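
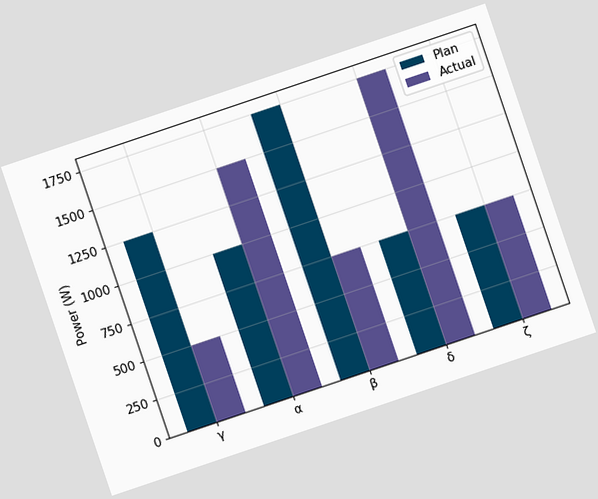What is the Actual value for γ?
The chart is tilted about 19° counter-clockwise. The Actual bar at γ reaches 500W on the y-axis.

500W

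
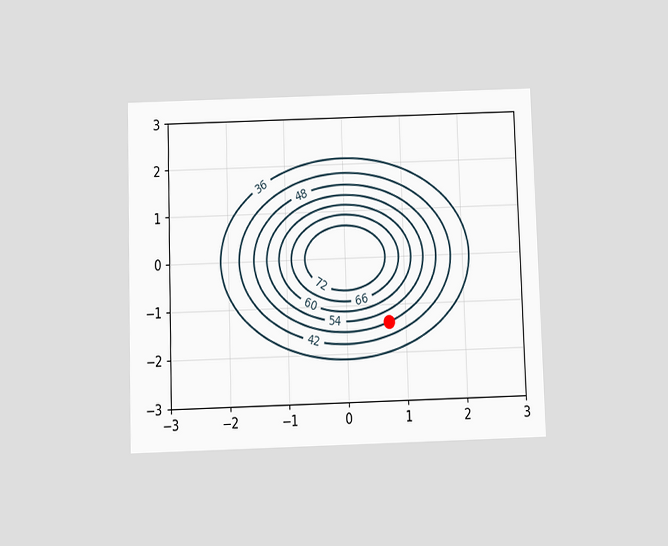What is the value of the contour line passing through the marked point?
48

The chart is viewed slightly from below. The marked point sits on the contour labelled 48.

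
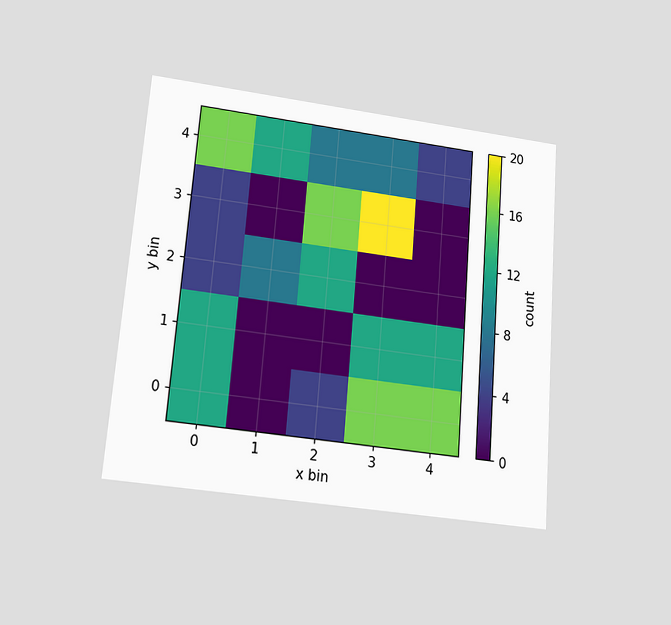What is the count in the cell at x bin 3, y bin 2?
The chart is tilted about 4° clockwise and viewed slightly from below. Matching the cell (3, 2) against the colorbar gives 0.

0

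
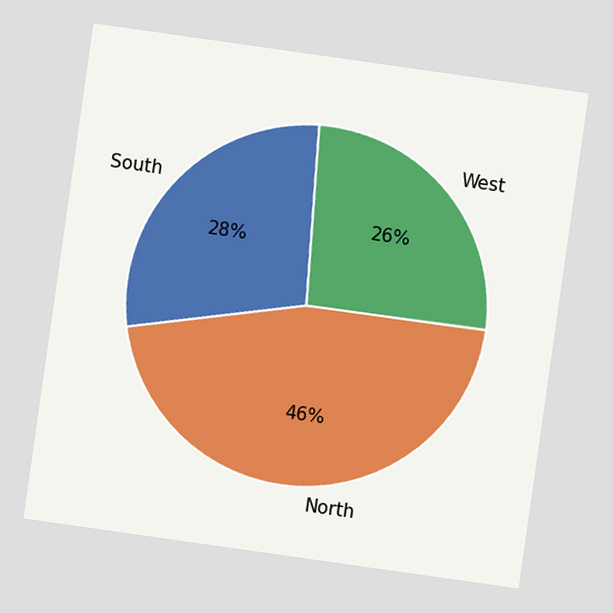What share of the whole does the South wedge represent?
The chart is tilted about 8° clockwise. The South slice takes up 28% of the pie.

28%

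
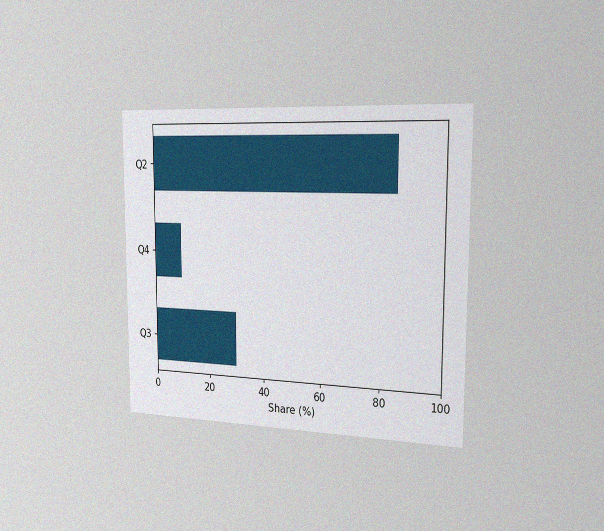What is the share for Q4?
10%

The chart is viewed slightly from the right, with some photo noise. Reading along the chart's x-axis, the Q4 bar reaches 10%.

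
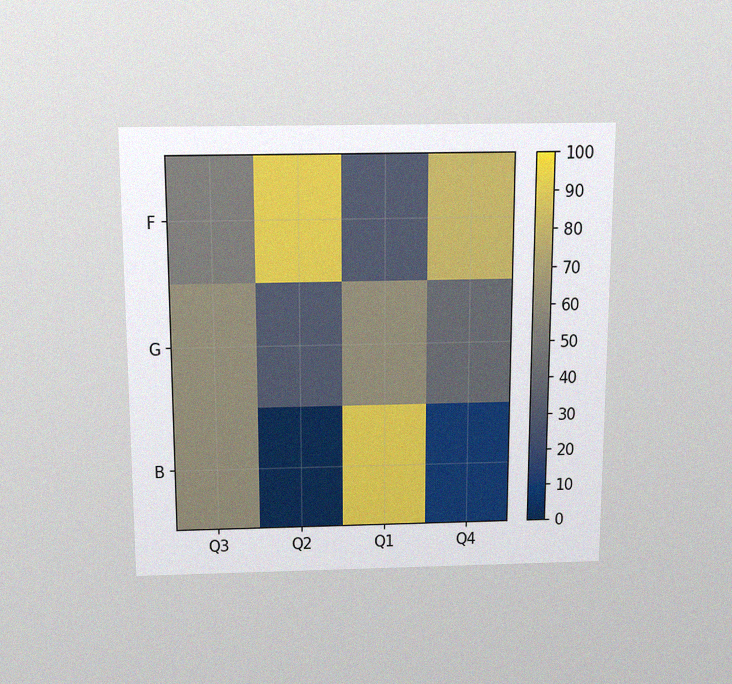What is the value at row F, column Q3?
The chart is viewed slightly from above, with some photo noise. Matching cell (F, Q3) against the colorbar gives 50.

50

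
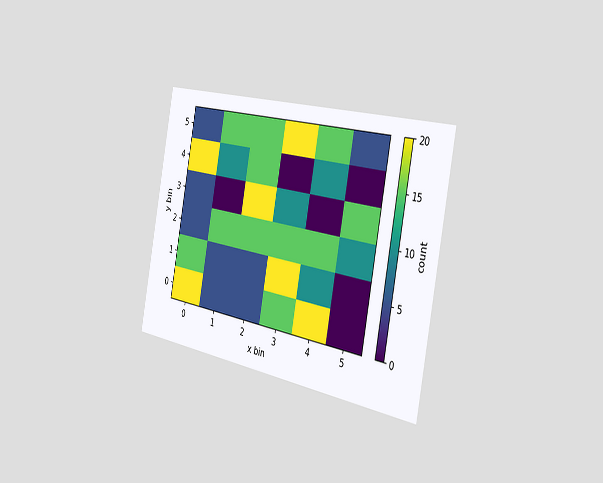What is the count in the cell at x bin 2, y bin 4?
15

The chart is tilted about 11° clockwise and viewed slightly from the right. Matching the cell (2, 4) against the colorbar gives 15.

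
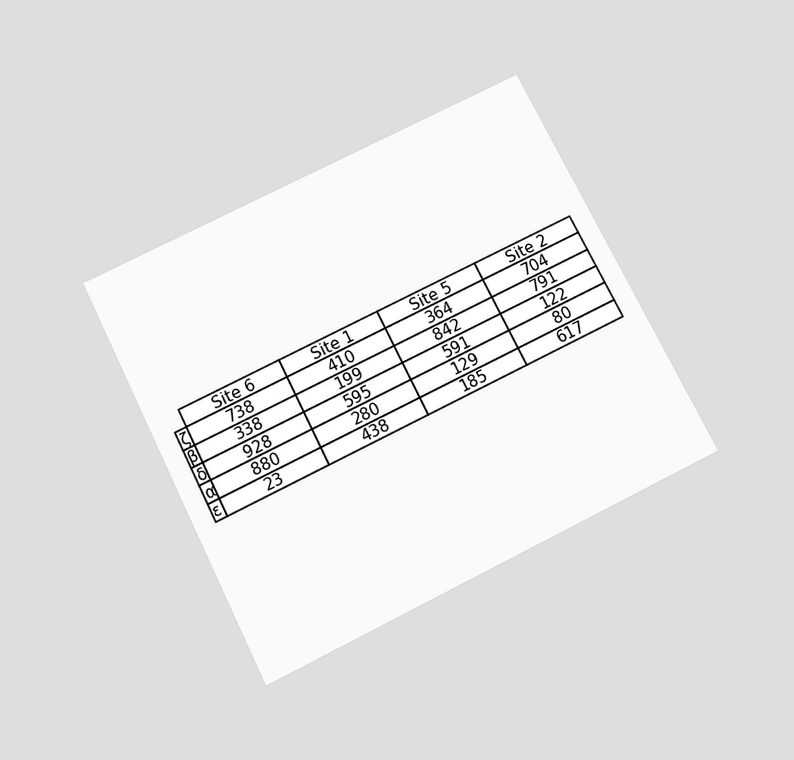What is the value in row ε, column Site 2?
The chart is tilted about 27° counter-clockwise and viewed slightly from below. The (ε, Site 2) cell reads 617.

617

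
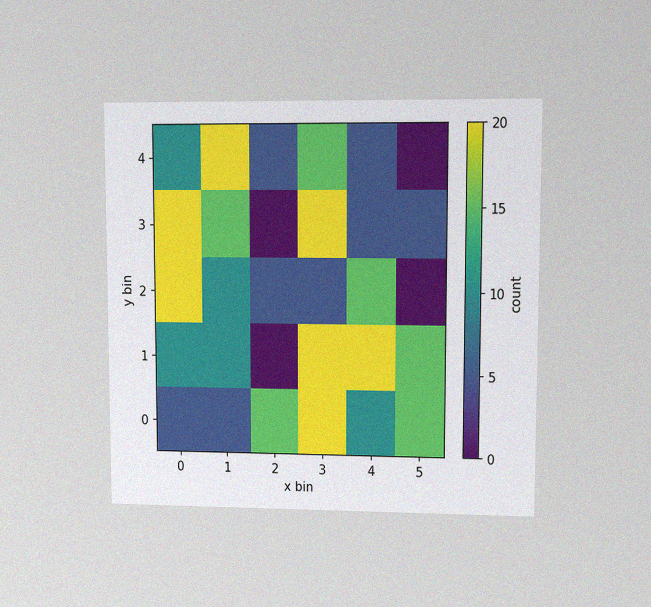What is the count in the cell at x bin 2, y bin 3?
The chart is viewed at a slight angle, with some photo noise. Matching the cell (2, 3) against the colorbar gives 0.

0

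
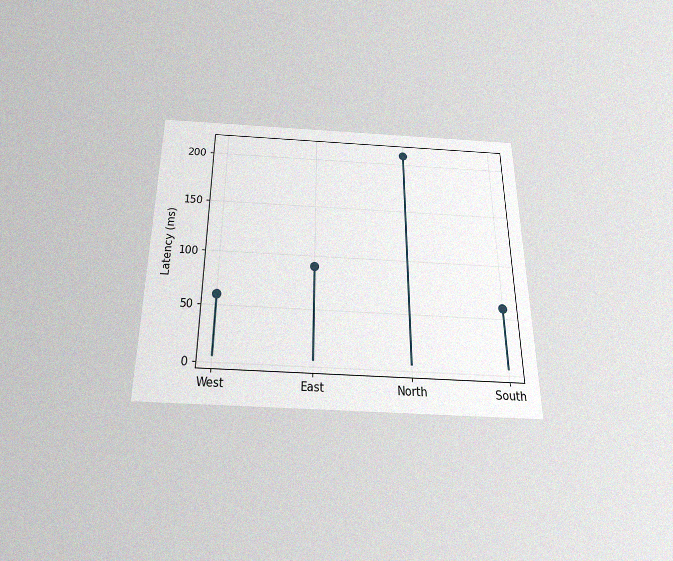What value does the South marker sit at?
60ms

The chart is viewed slightly from below, with some photo noise. The South marker sits at 60ms.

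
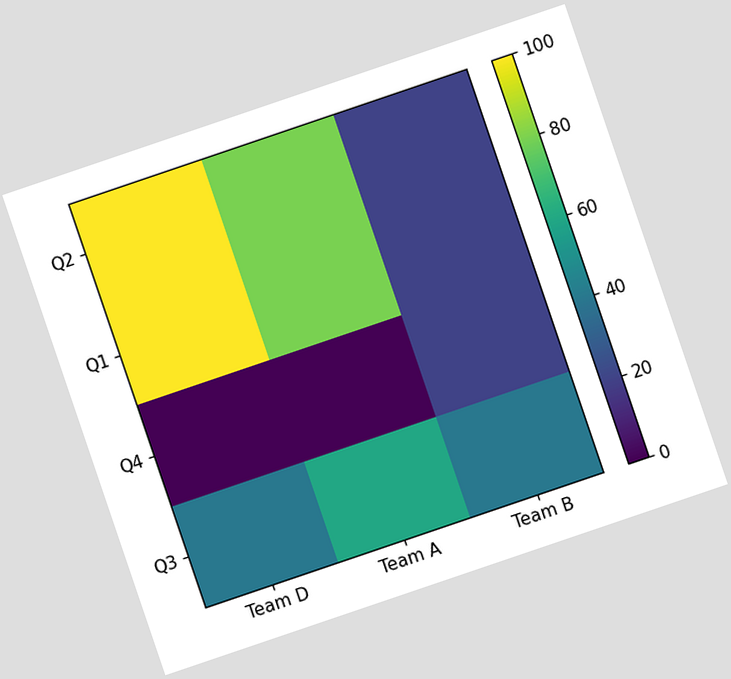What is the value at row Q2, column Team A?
80

The chart is tilted about 19° counter-clockwise. Matching cell (Q2, Team A) against the colorbar gives 80.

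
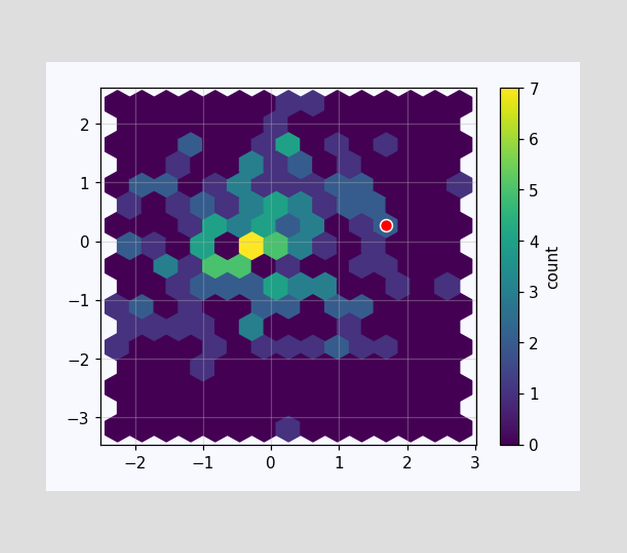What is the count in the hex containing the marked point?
2

The marked hex reads 2 on the colorbar.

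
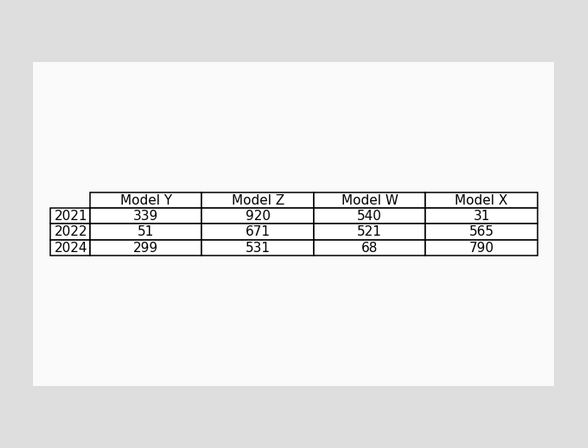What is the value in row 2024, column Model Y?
299

The (2024, Model Y) cell reads 299.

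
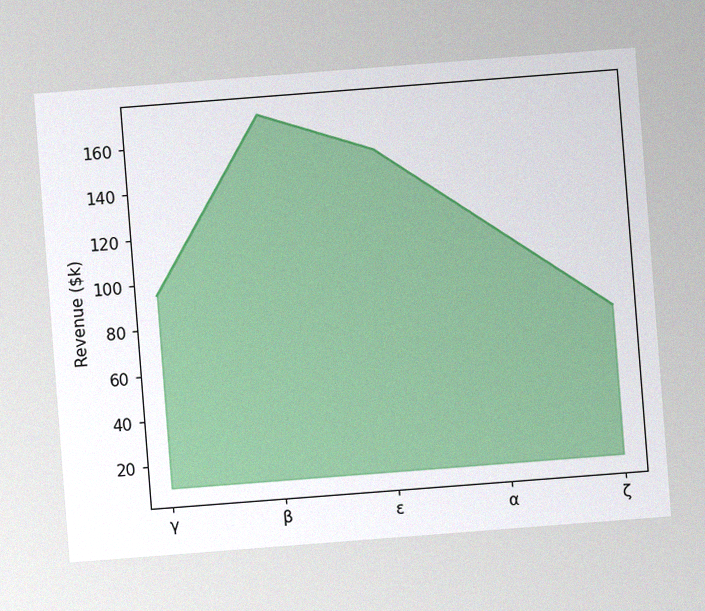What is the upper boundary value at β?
$171k

The chart is tilted about 4° counter-clockwise, with some photo noise. At β the upper boundary is at $171k.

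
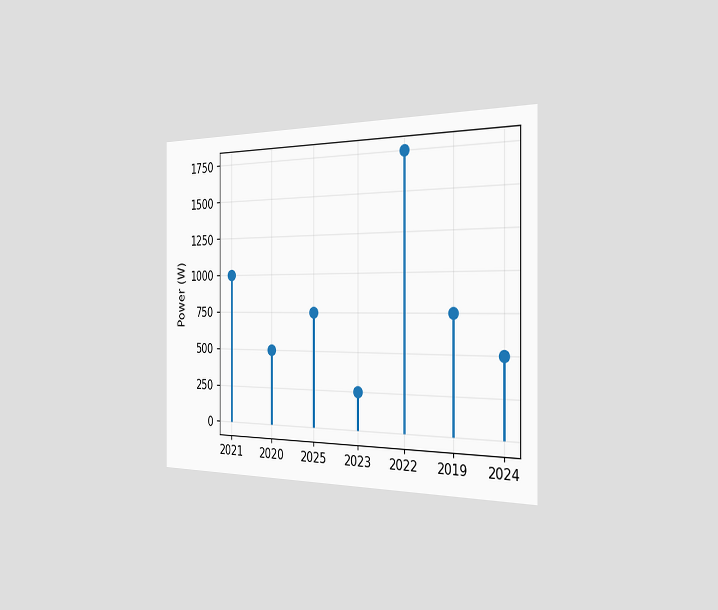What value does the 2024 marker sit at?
500W

The chart is viewed slightly from the right. The 2024 marker sits at 500W.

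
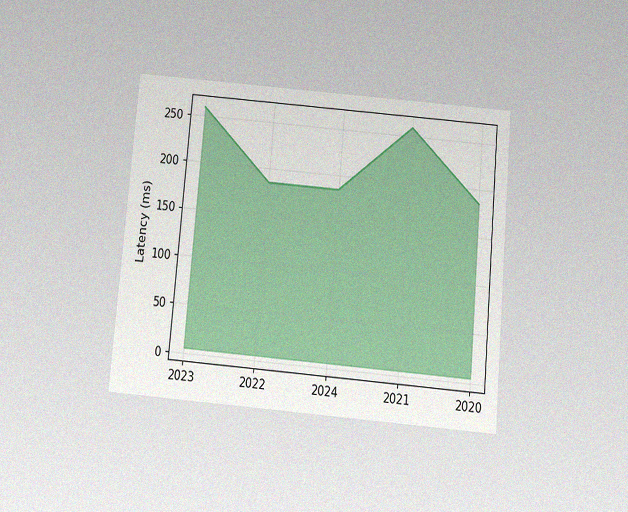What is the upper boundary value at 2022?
185ms

The chart is tilted about 5° clockwise and viewed slightly from below, with some photo noise. At 2022 the upper boundary is at 185ms.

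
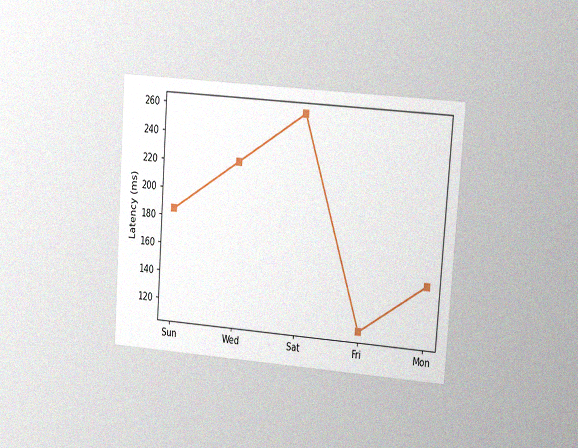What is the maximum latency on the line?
259ms

The chart is tilted about 4° clockwise and viewed at a slight angle, with some photo noise. The highest point is at Sat, and reading across to the y-axis gives 259ms.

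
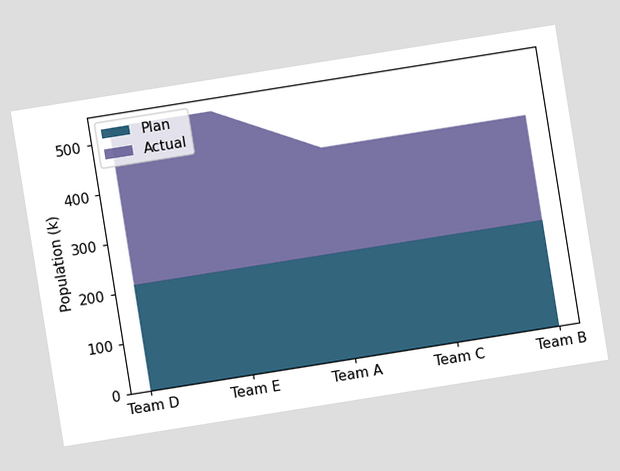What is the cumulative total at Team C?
The chart is tilted about 9° counter-clockwise. The stacked total at Team C reaches 424k.

424k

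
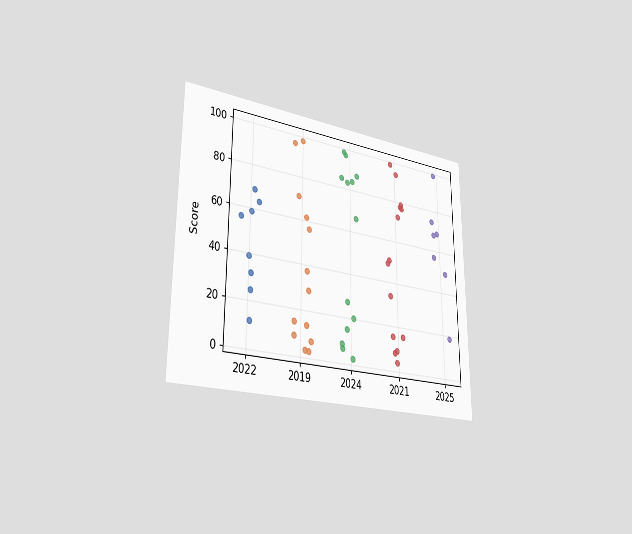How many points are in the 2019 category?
The chart is viewed slightly from the left. Counting the markers in the 2019 column gives 13.

13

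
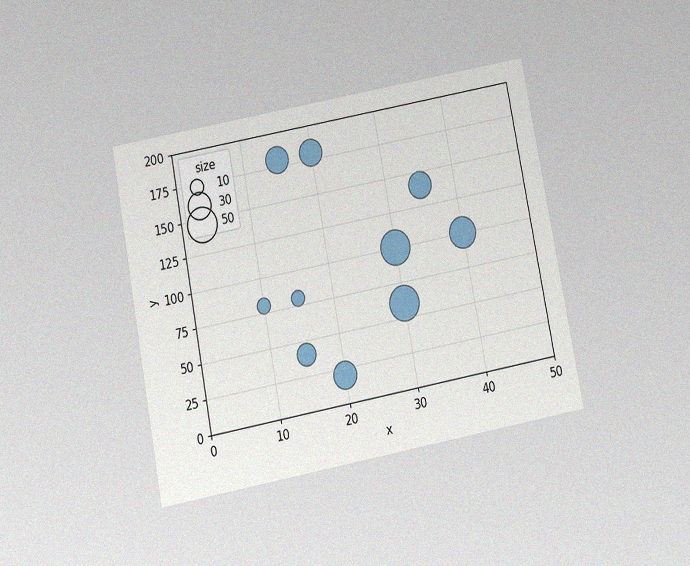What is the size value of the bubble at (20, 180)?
30

The chart is tilted about 11° counter-clockwise and viewed slightly from below, with some photo noise. Matching the bubble at (20, 180) against the size legend gives 30.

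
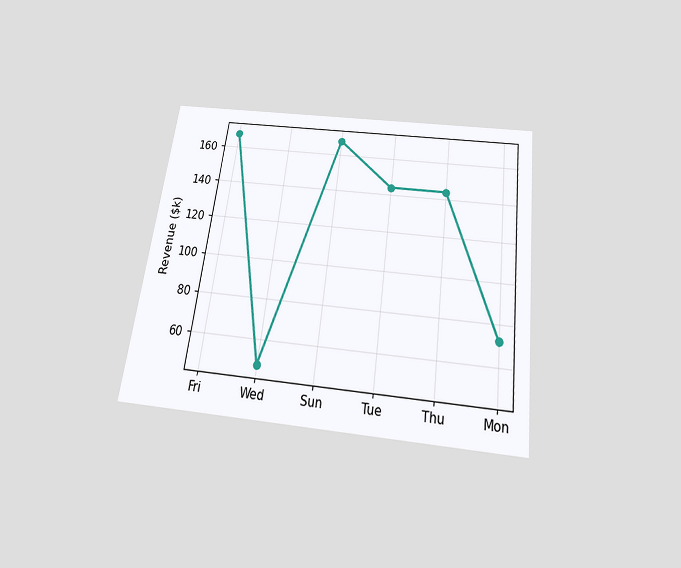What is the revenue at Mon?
$72k

The chart is tilted about 7° clockwise and viewed slightly from below. At Mon, the line is at $72k.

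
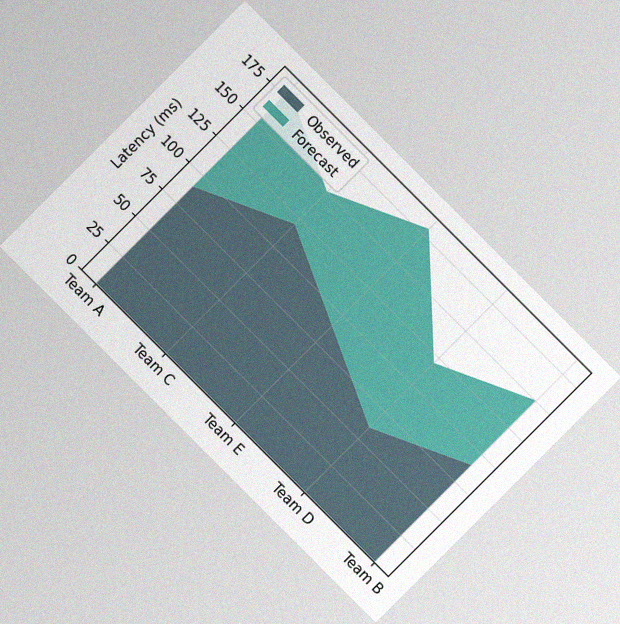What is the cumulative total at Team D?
120ms

The chart is tilted about 45° clockwise, with some photo noise. The stacked total at Team D reaches 120ms.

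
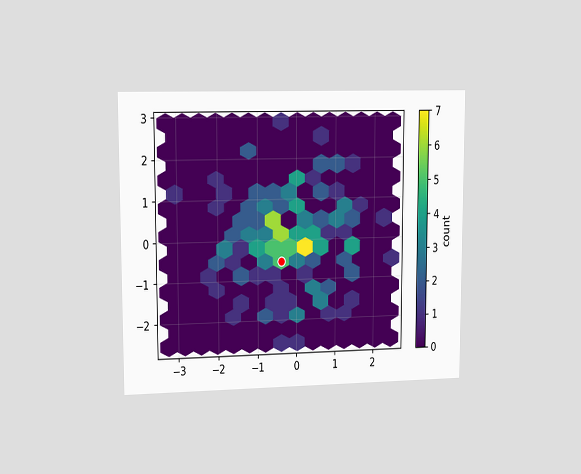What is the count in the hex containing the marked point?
The chart is viewed slightly from the left. The marked hex reads 5 on the colorbar.

5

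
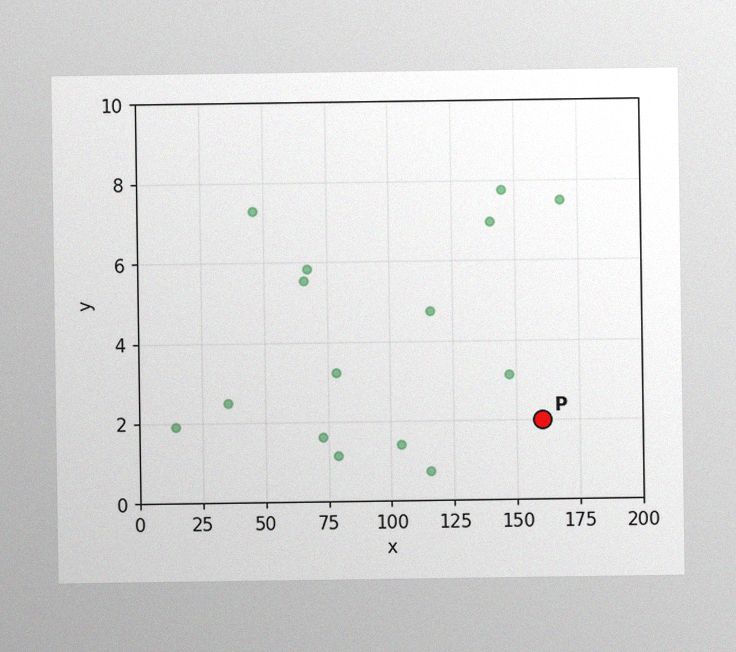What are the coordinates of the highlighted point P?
The image has some photo noise and uneven lighting. Following the gridlines from P to each axis, P sits at (160, 2).

(160, 2)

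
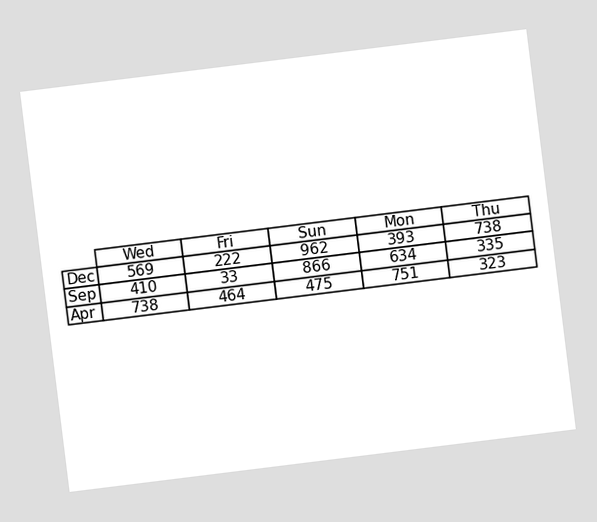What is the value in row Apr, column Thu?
The chart is tilted about 7° counter-clockwise. The (Apr, Thu) cell reads 323.

323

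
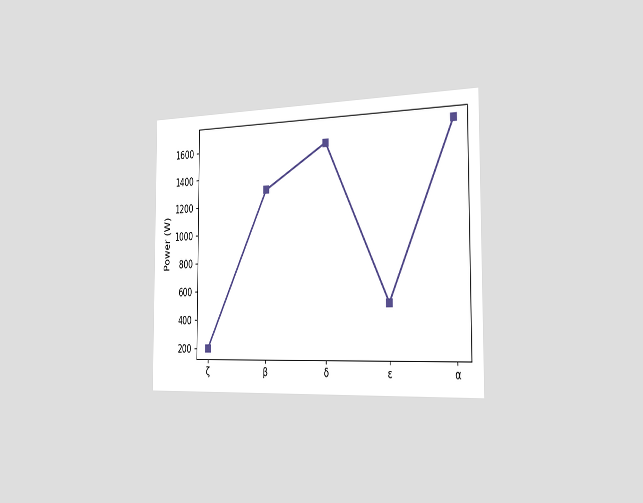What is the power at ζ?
The chart is viewed slightly from the right. At ζ, the line is at 200W.

200W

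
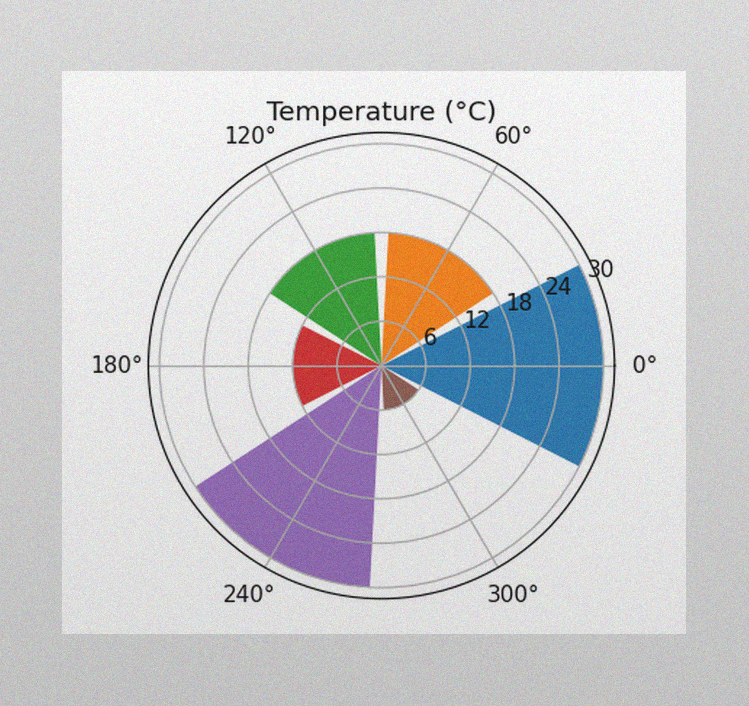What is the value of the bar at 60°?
18°C

The image has some photo noise and uneven lighting. The bar at 60° reaches 18°C on the radial axis.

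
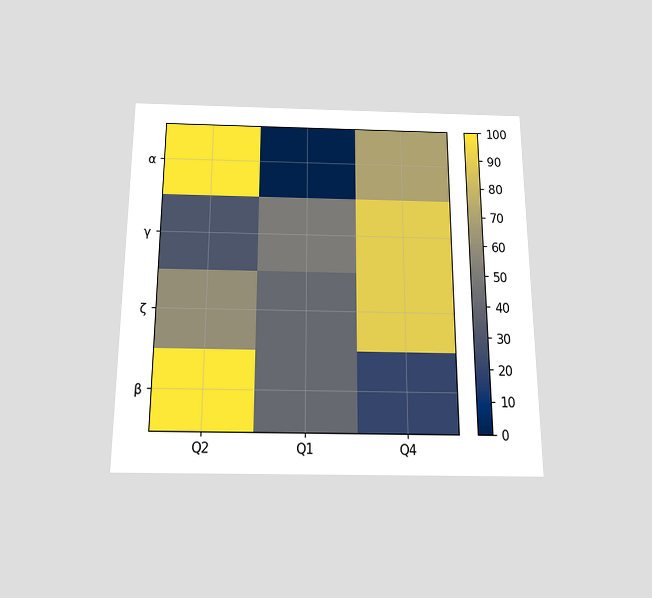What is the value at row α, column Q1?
The chart is viewed slightly from below. Matching cell (α, Q1) against the colorbar gives 0.

0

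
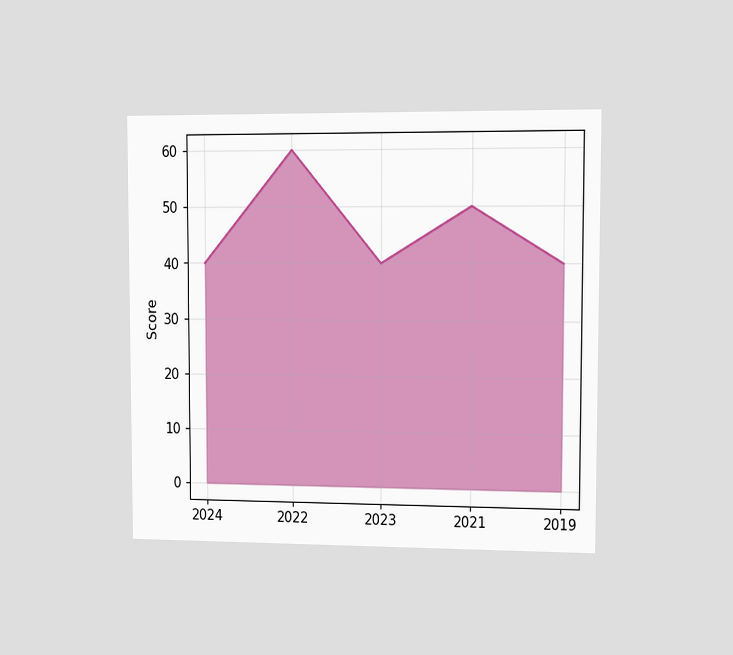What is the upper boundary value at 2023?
The chart is viewed slightly from the right. At 2023 the upper boundary is at 40.

40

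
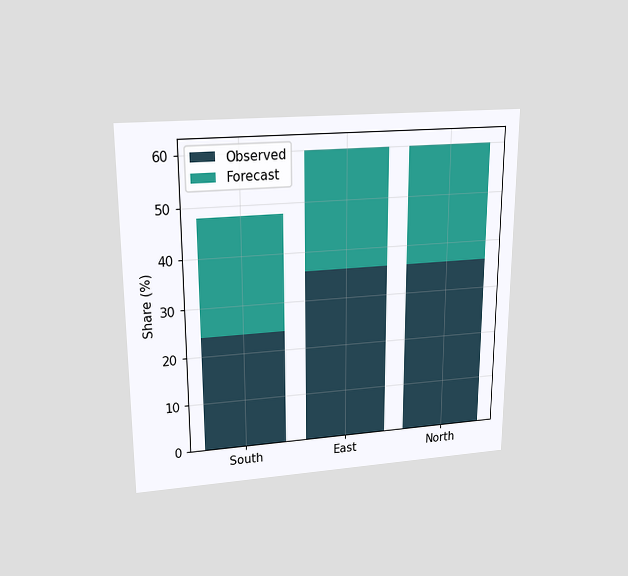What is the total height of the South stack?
The chart is viewed slightly from above. The South stack's top reaches 48% on the y-axis.

48%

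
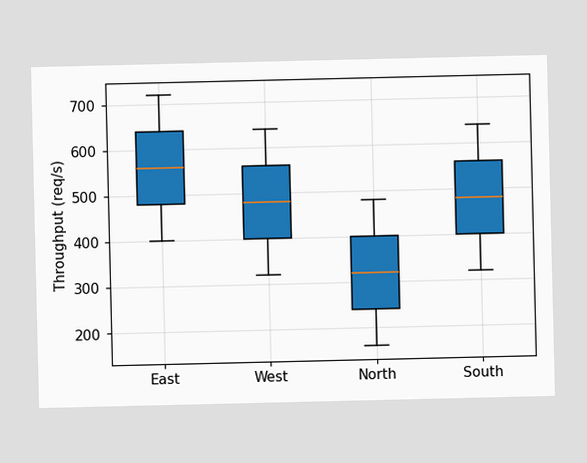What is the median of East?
The median line in the East box sits at 560req/s.

560req/s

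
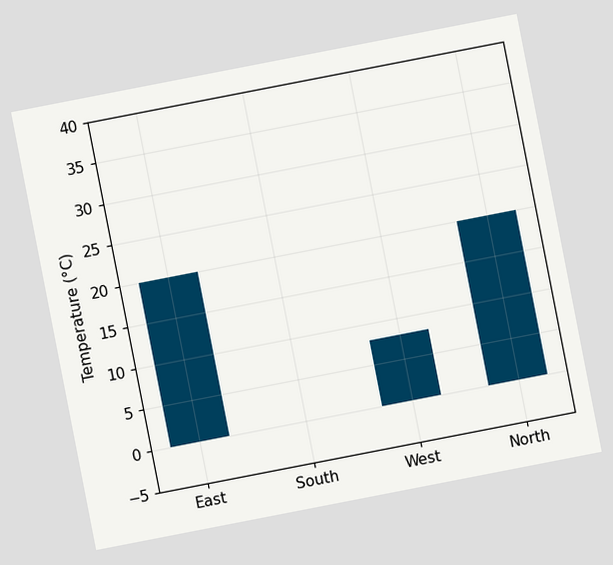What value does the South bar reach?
0°C

The chart is tilted about 11° counter-clockwise. Reading along the chart's y-axis, the South bar reaches 0°C.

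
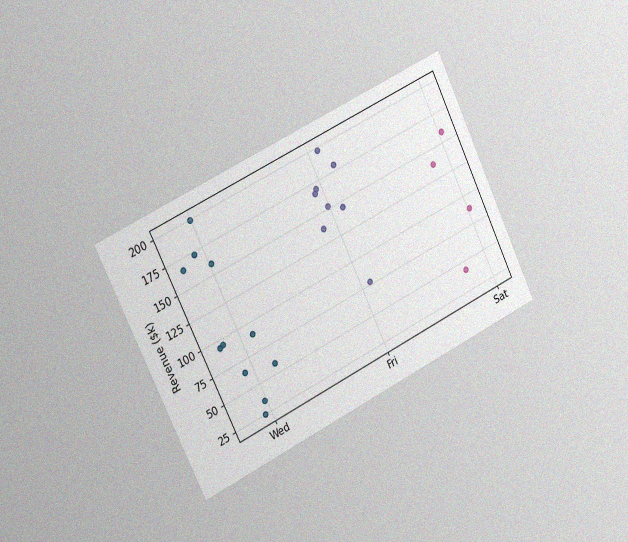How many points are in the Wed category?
The chart is tilted about 26° counter-clockwise and viewed slightly from the left, with some photo noise. Counting the markers in the Wed column gives 11.

11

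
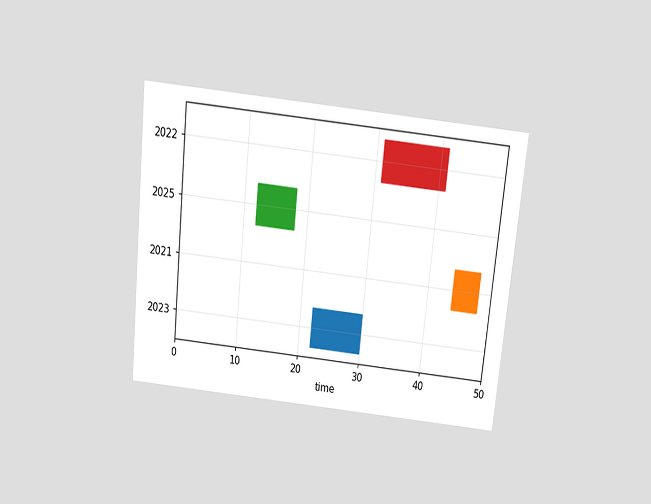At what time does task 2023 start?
22

The chart is tilted about 6° clockwise and viewed slightly from above. The 2023 bar begins at t=22.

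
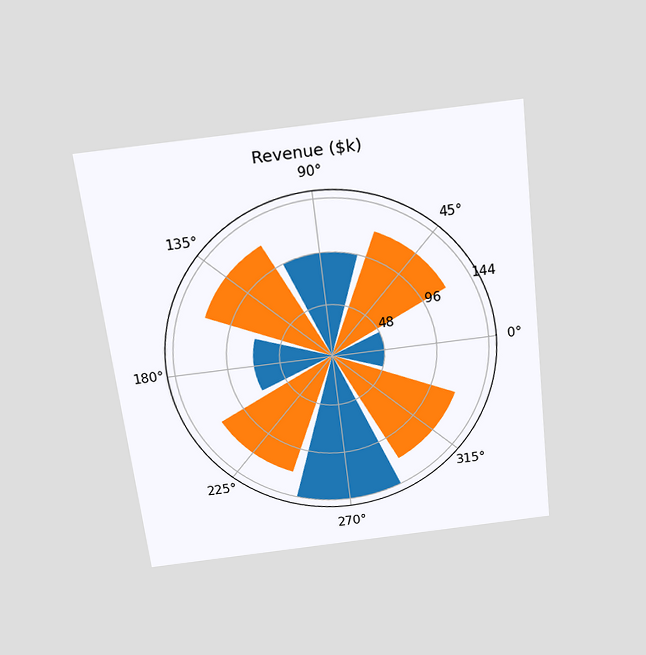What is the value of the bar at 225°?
$120k

The chart is tilted about 7° counter-clockwise and viewed slightly from above. The bar at 225° reaches $120k on the radial axis.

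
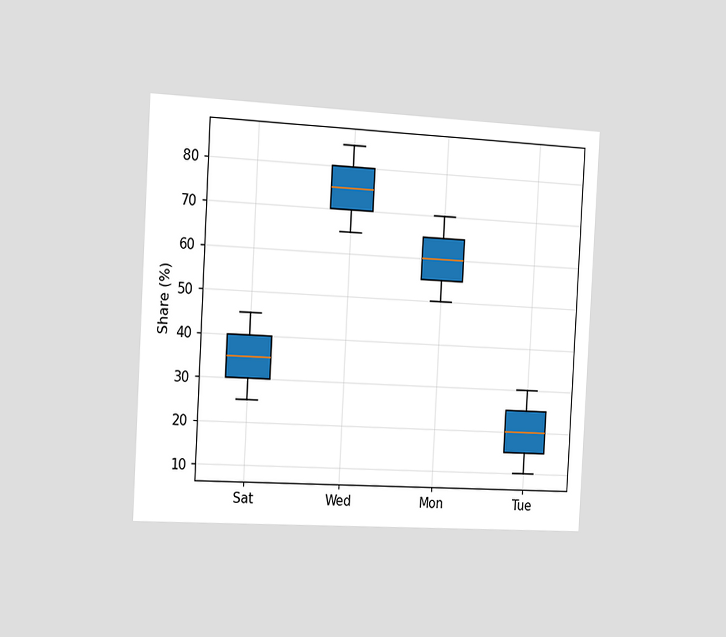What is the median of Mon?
The chart is tilted about 3° clockwise and viewed slightly from the left. The median line in the Mon box sits at 60%.

60%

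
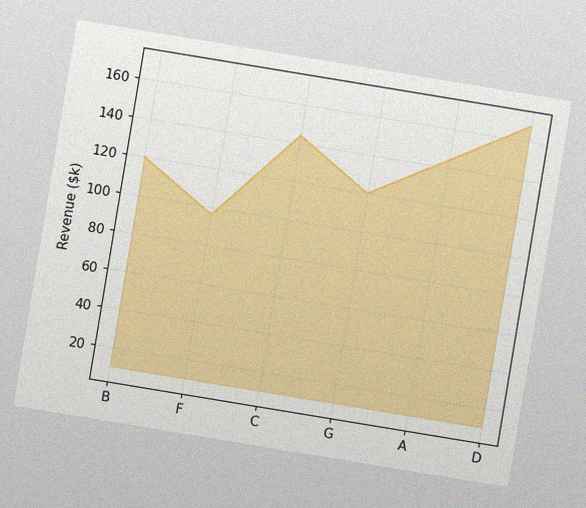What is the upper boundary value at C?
$144k

The chart is tilted about 9° clockwise, with some photo noise. At C the upper boundary is at $144k.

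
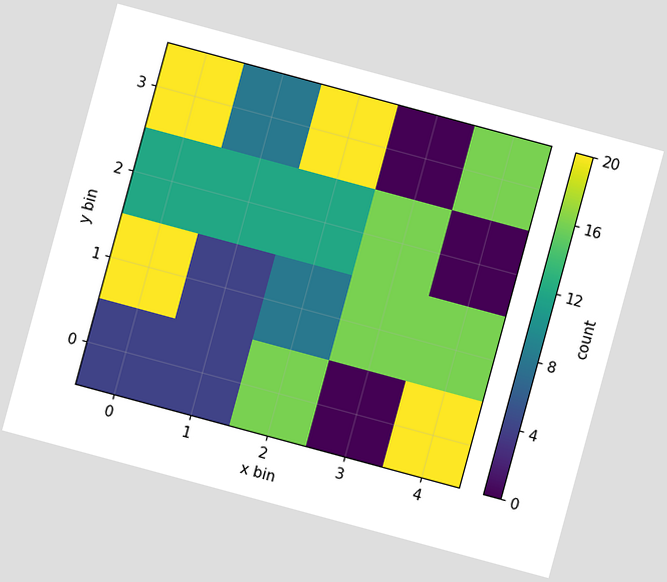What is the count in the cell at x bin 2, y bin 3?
The chart is tilted about 15° clockwise. Matching the cell (2, 3) against the colorbar gives 20.

20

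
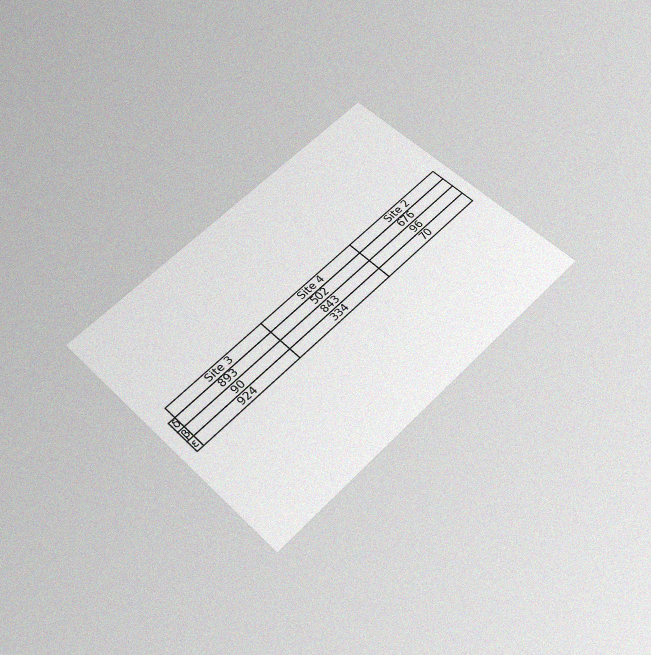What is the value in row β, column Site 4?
The chart is tilted about 45° counter-clockwise and viewed slightly from below, with some photo noise. The (β, Site 4) cell reads 843.

843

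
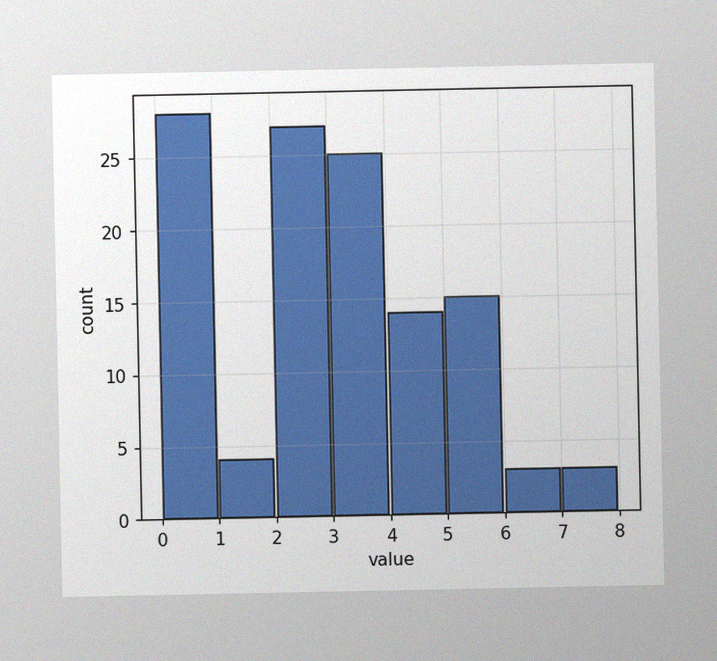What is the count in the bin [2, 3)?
The image has some photo noise and uneven lighting. The [2, 3) bin has height 27.

27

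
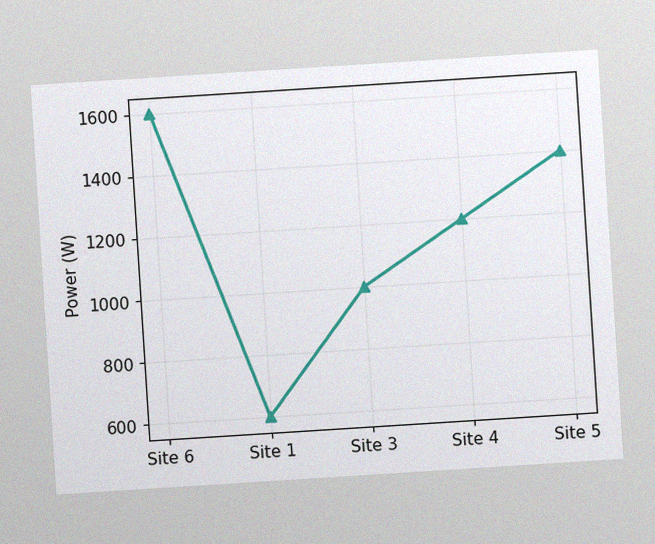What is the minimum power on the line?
600W

The chart is tilted about 4° counter-clockwise, with some photo noise. The lowest point is at Site 1, and reading across to the y-axis gives 600W.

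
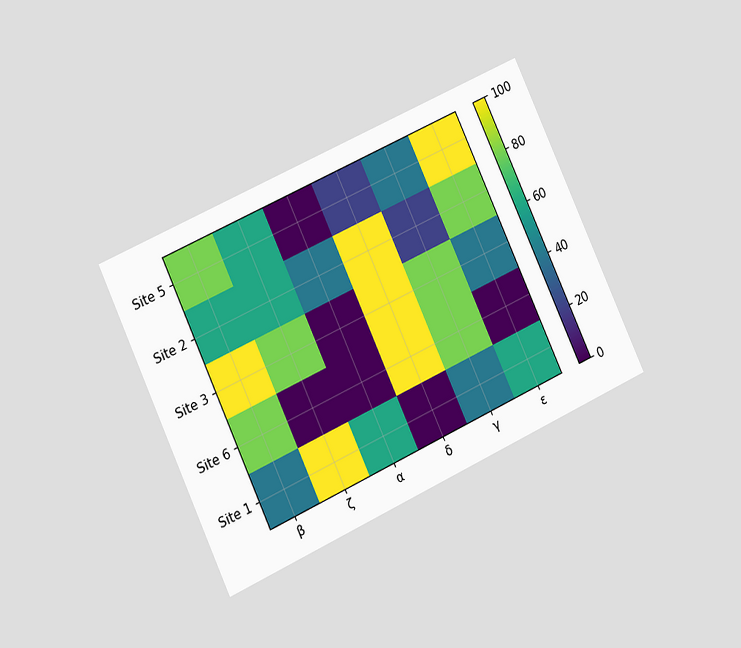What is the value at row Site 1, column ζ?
The chart is tilted about 25° counter-clockwise and viewed slightly from the left. Matching cell (Site 1, ζ) against the colorbar gives 100.

100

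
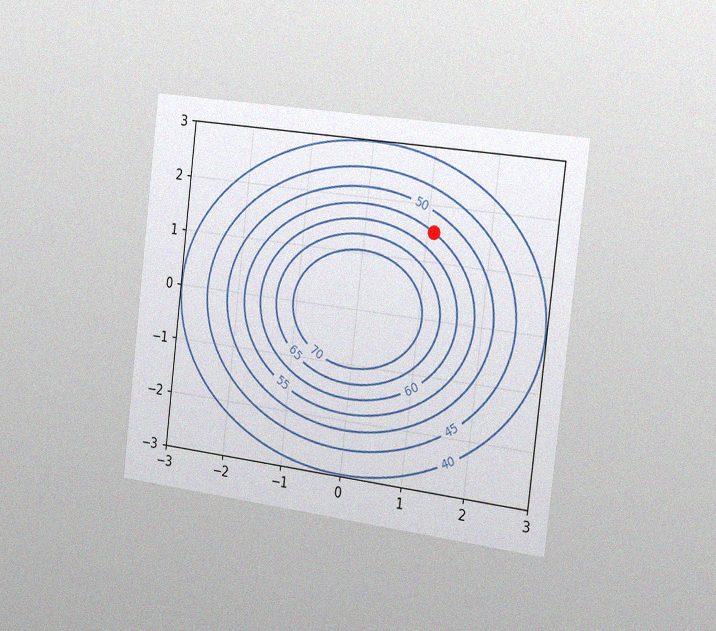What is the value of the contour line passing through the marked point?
The chart is tilted about 7° clockwise and viewed slightly from the right, with some photo noise. The marked point sits on the contour labelled 55.

55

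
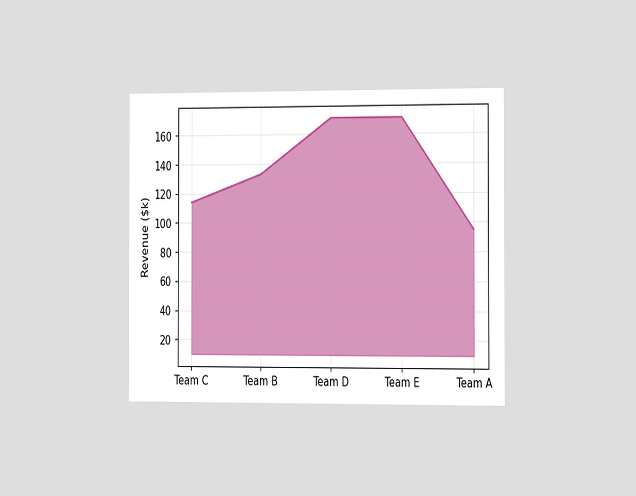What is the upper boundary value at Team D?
The chart is viewed slightly from the right. At Team D the upper boundary is at $171k.

$171k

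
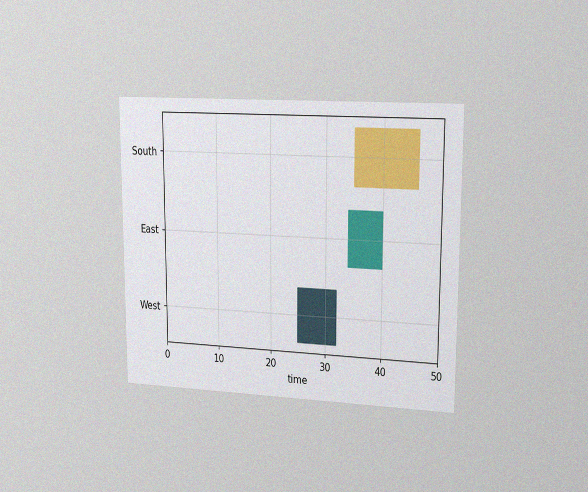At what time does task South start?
The chart is viewed slightly from the right, with some photo noise. The South bar begins at t=35.

35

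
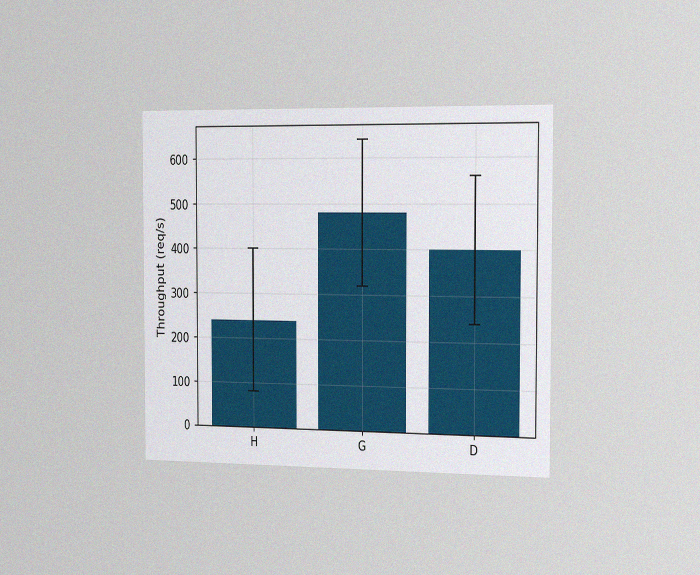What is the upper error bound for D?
560req/s

The chart is viewed slightly from the right, with some photo noise. The D bar's upper whisker reaches 560req/s.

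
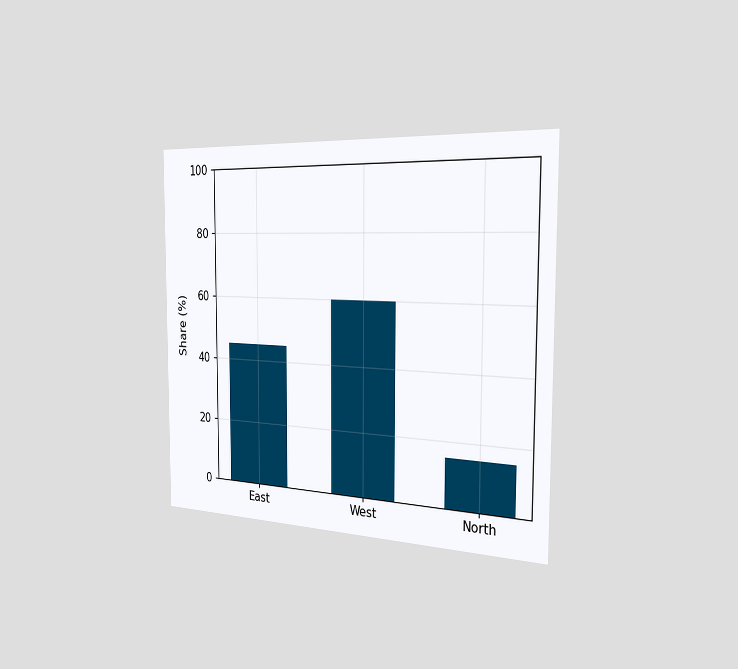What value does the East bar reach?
The chart is viewed slightly from the right. Reading along the chart's y-axis, the East bar reaches 45%.

45%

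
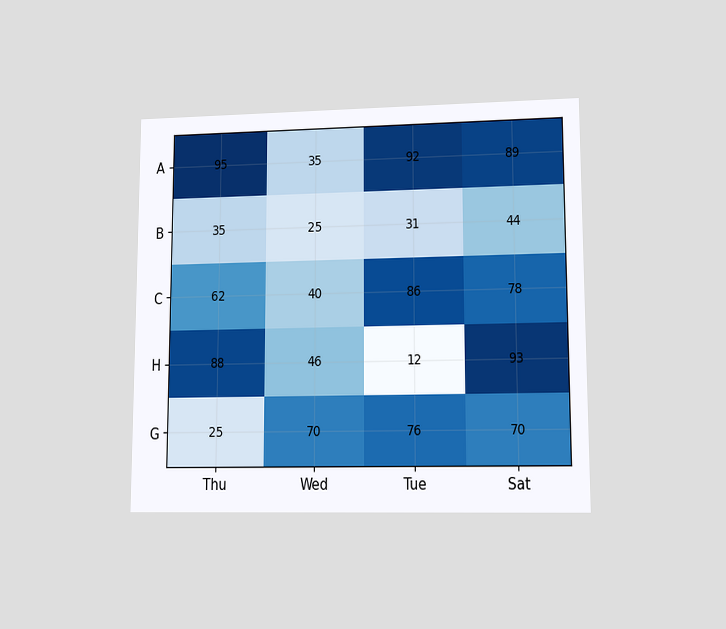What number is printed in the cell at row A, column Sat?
89

The chart is viewed at a slight angle. The (A, Sat) cell reads 89.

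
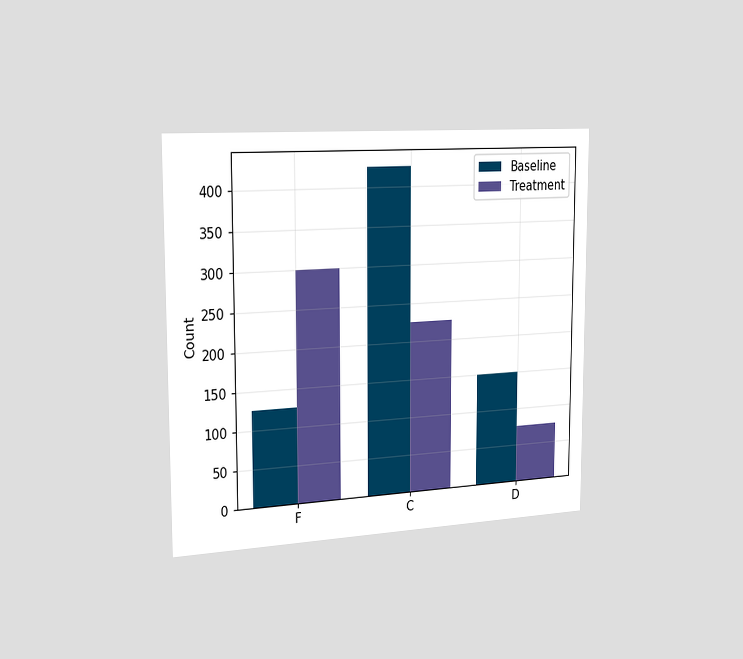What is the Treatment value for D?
75

The chart is viewed slightly from the left. The Treatment bar at D reaches 75 on the y-axis.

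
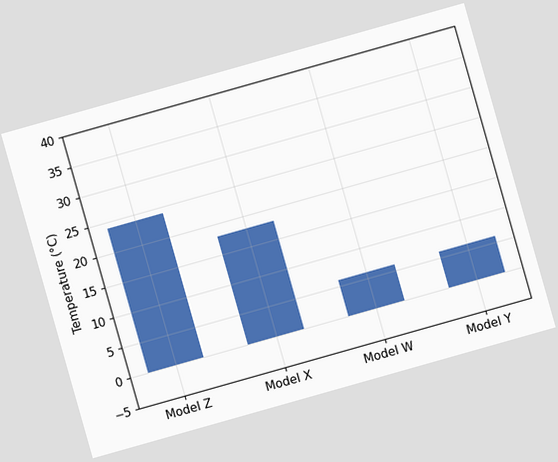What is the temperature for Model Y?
The chart is tilted about 16° counter-clockwise. Reading along the chart's y-axis, the Model Y bar reaches 6°C.

6°C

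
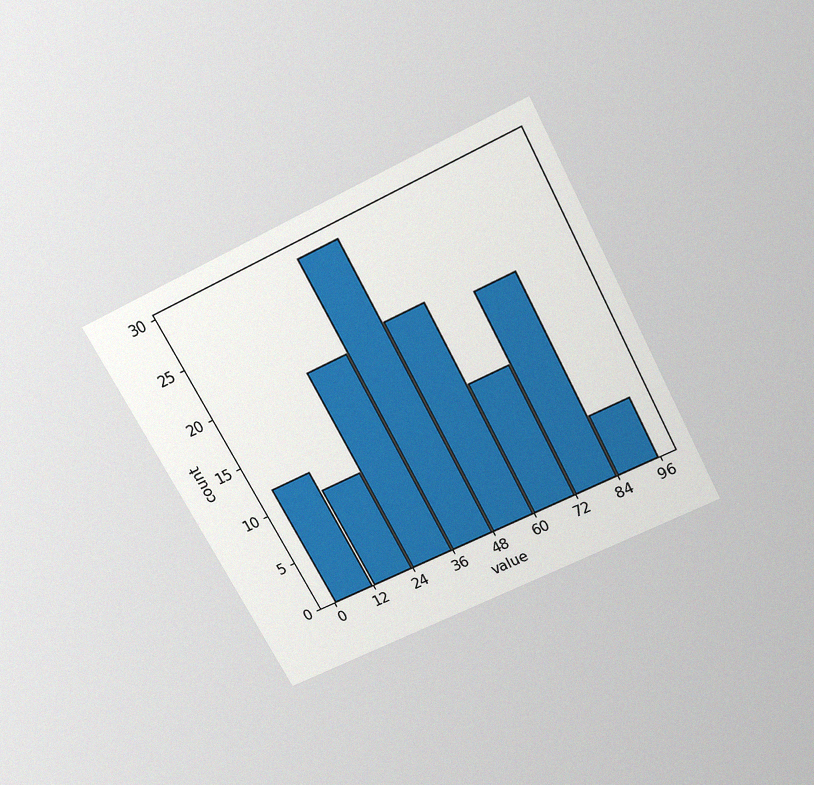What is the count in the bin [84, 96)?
The chart is tilted about 28° counter-clockwise and viewed slightly from above, with some photo noise. The [84, 96) bin has height 6.

6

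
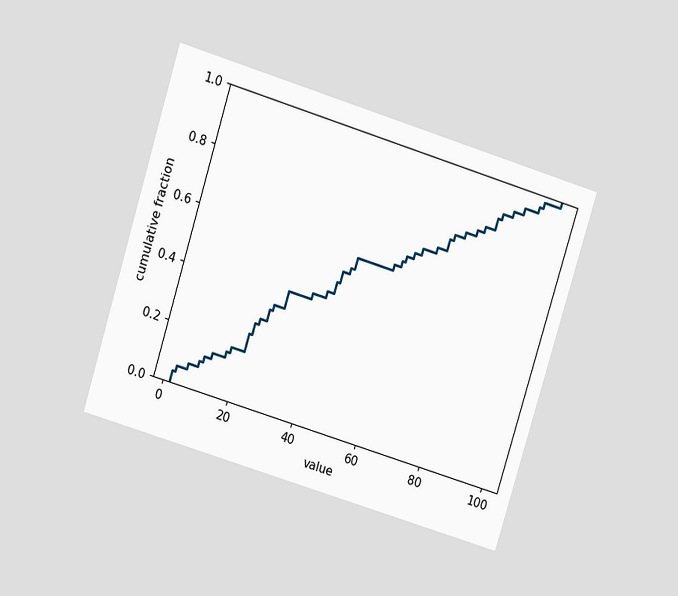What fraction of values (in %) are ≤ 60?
The chart is tilted about 17° clockwise and viewed at a slight angle. At x=60 the ECDF step is at 66%.

66%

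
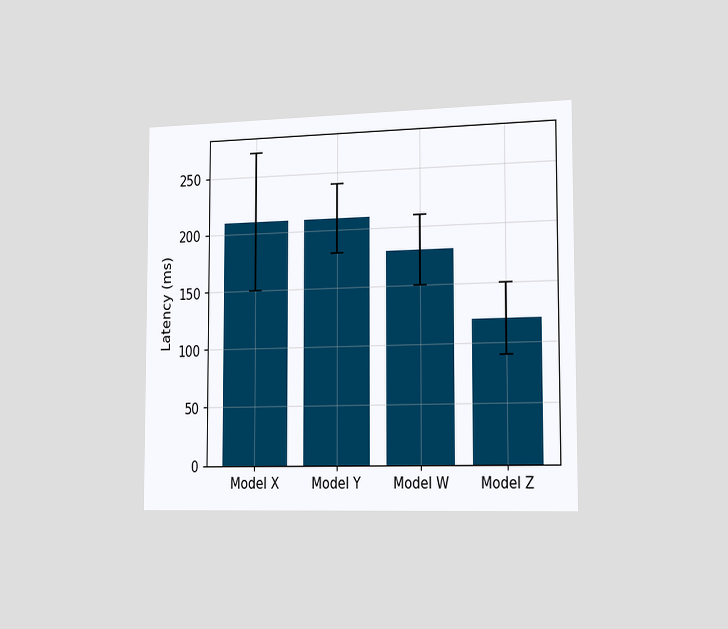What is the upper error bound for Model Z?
150ms

The chart is viewed slightly from the right. The Model Z bar's upper whisker reaches 150ms.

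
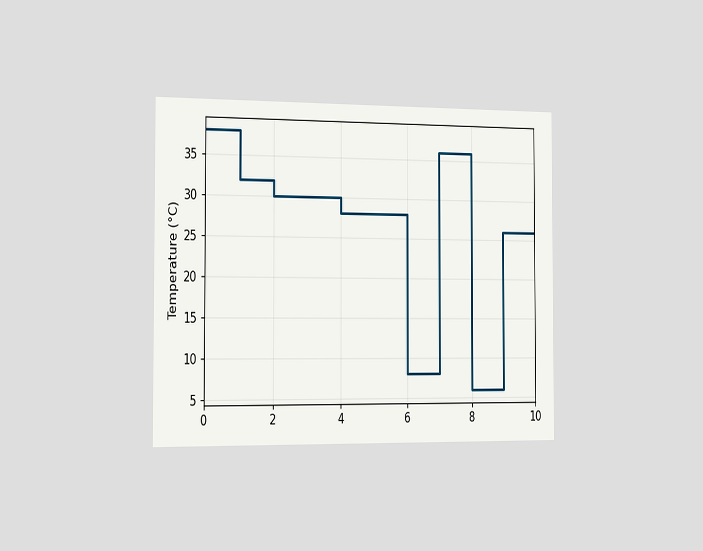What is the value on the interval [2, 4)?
The chart is viewed slightly from the left. On [2, 4) the step sits at 30°C.

30°C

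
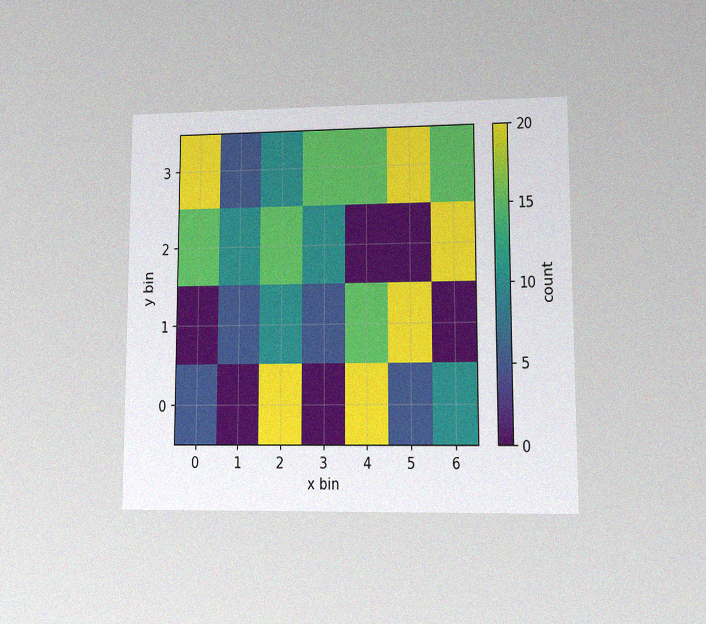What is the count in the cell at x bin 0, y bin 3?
The chart is viewed at a slight angle, with some photo noise. Matching the cell (0, 3) against the colorbar gives 20.

20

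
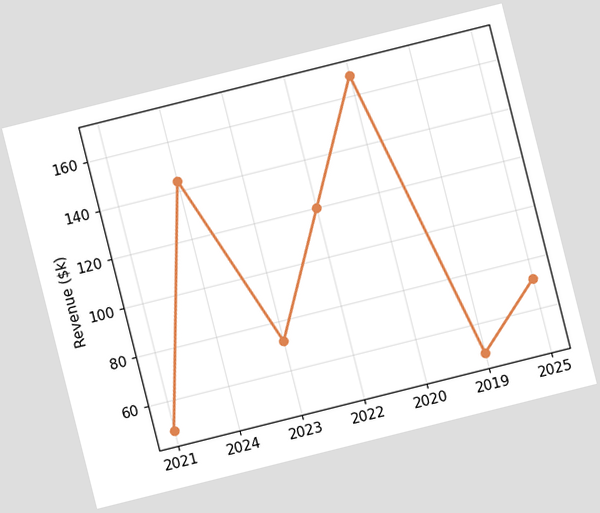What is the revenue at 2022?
The chart is tilted about 14° counter-clockwise. At 2022, the line is at $120k.

$120k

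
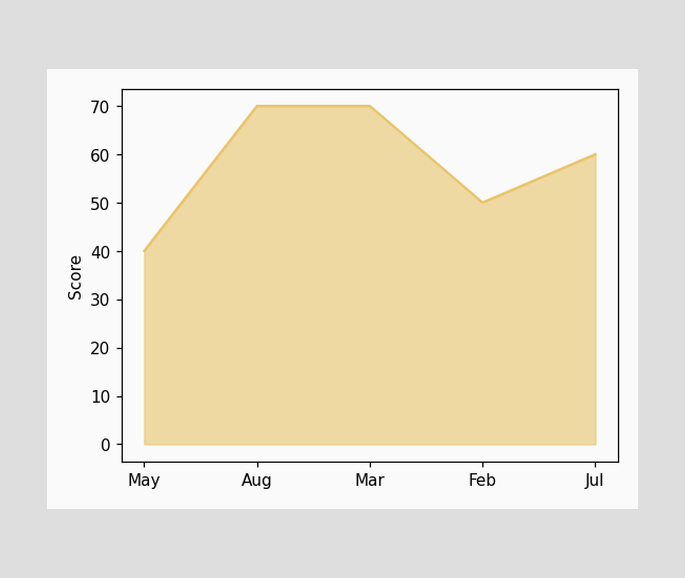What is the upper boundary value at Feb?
At Feb the upper boundary is at 50.

50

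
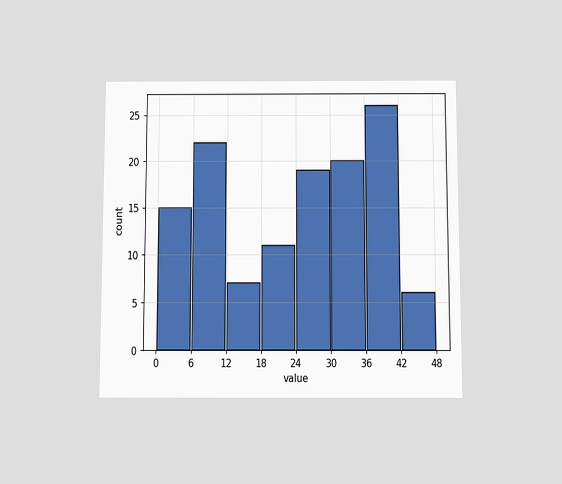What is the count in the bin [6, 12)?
22

The chart is viewed slightly from below. The [6, 12) bin has height 22.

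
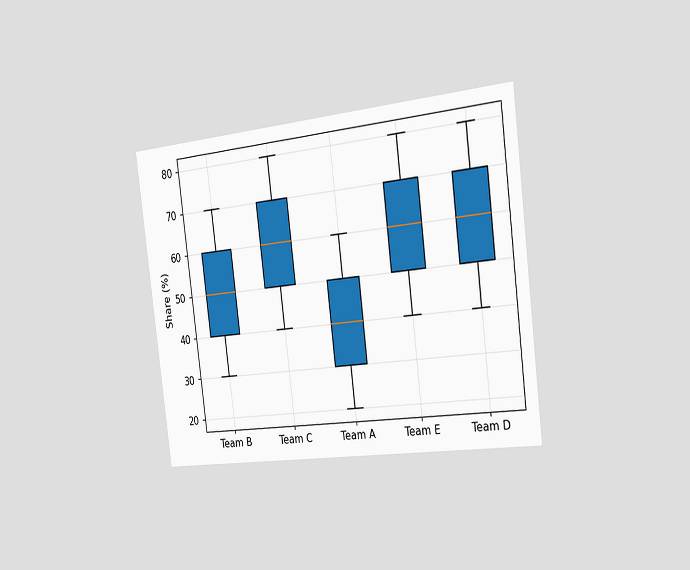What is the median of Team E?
The chart is tilted about 7° counter-clockwise and viewed slightly from the right. The median line in the Team E box sits at 60%.

60%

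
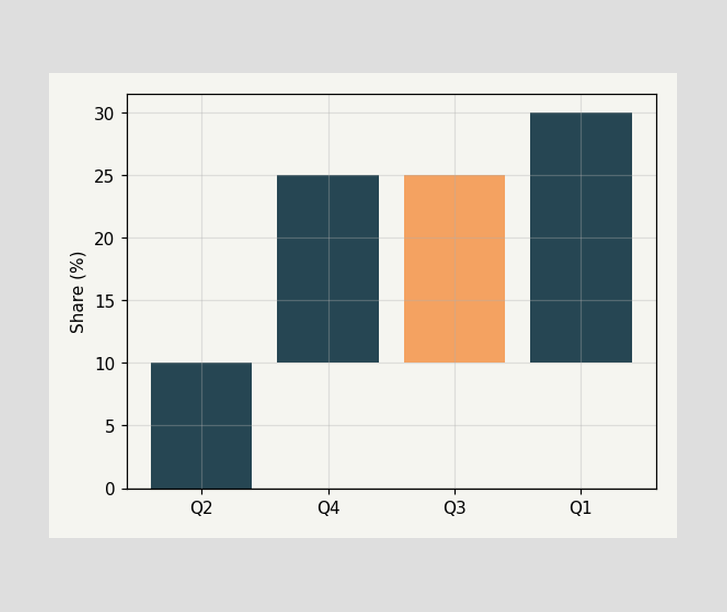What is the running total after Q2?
After Q2 the running total reaches 10%.

10%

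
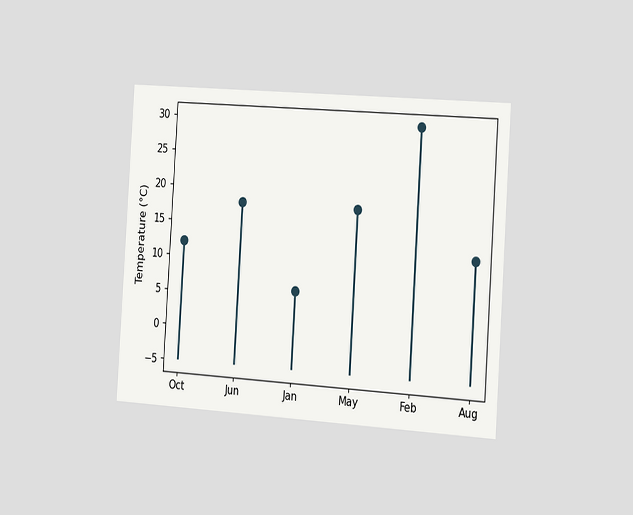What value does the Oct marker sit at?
The chart is tilted about 4° clockwise and viewed slightly from the right. The Oct marker sits at 12°C.

12°C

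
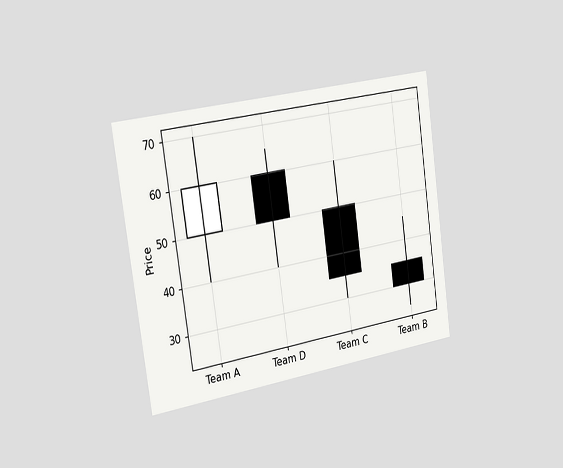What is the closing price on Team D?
The chart is tilted about 8° counter-clockwise and viewed slightly from the left. The Team D candle closes at 50.

50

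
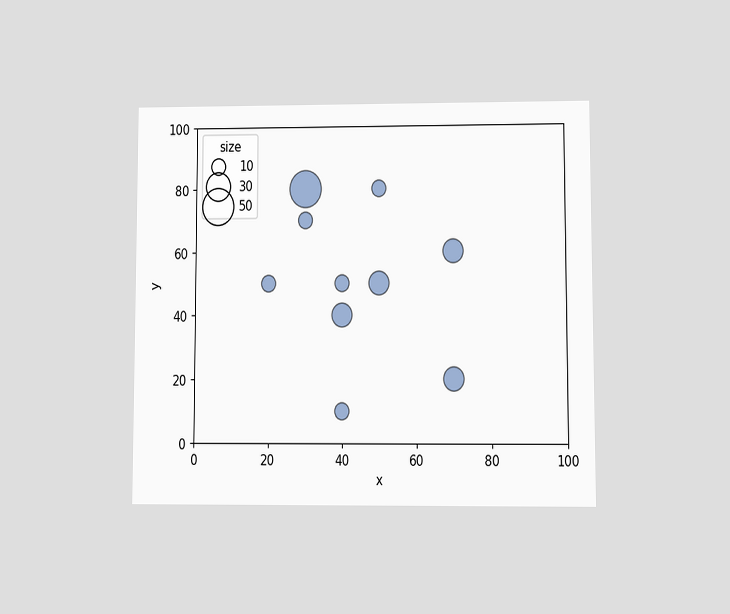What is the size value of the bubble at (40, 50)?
The chart is viewed at a slight angle. Matching the bubble at (40, 50) against the size legend gives 10.

10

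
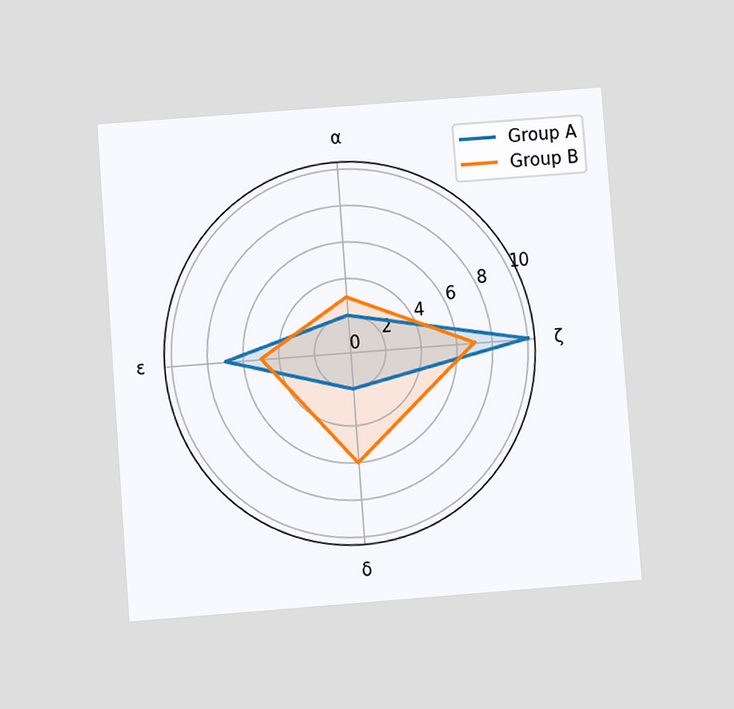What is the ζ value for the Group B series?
The chart is tilted about 4° counter-clockwise and viewed at a slight angle. On the ζ axis, Group B reaches 7.

7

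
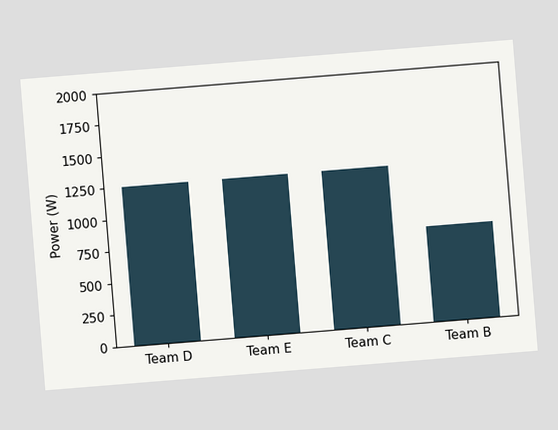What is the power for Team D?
The chart is tilted about 5° counter-clockwise. Reading along the chart's y-axis, the Team D bar reaches 1250W.

1250W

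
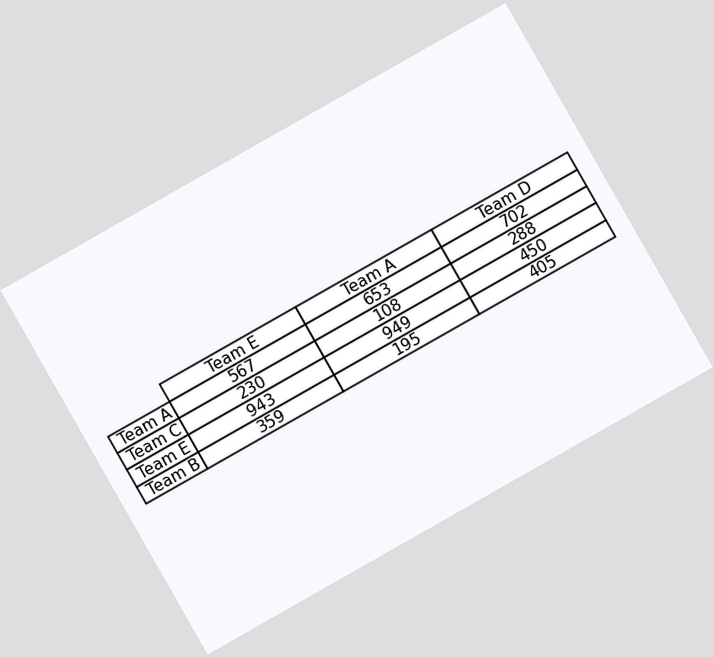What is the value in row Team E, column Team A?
949

The chart is tilted about 30° counter-clockwise. The (Team E, Team A) cell reads 949.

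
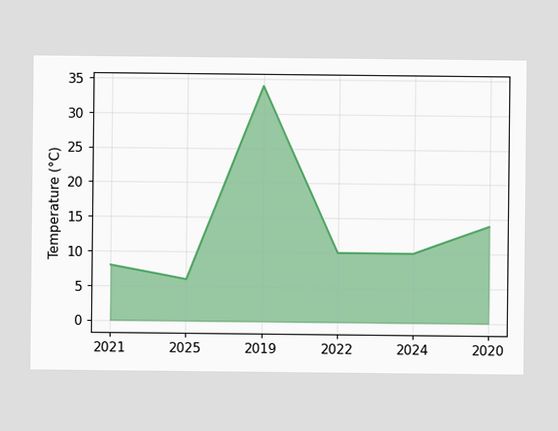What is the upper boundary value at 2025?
6°C

At 2025 the upper boundary is at 6°C.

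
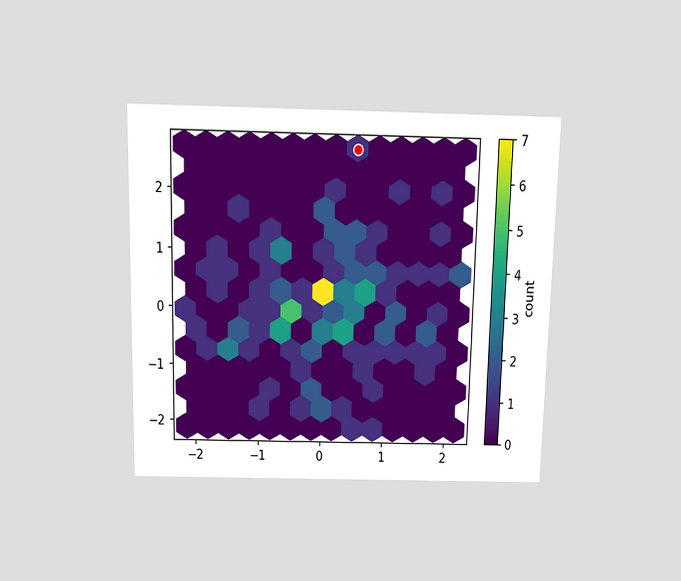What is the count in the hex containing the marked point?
1

The chart is viewed slightly from above. The marked hex reads 1 on the colorbar.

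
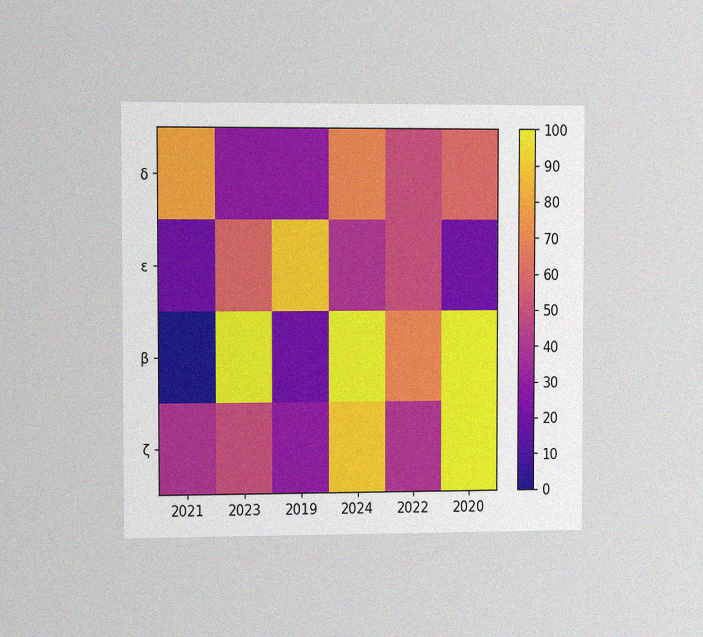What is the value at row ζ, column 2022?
40

The chart is viewed slightly from the left, with some photo noise. Matching cell (ζ, 2022) against the colorbar gives 40.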